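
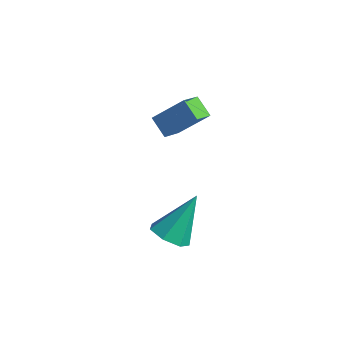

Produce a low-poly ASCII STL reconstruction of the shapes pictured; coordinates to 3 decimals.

solid 
facet normal -0.159 -0.619 -0.769
outer loop
vertex 3.255 -1.075 -4.947
vertex 2.547 -1.28 -4.636
vertex 2.715 -0.688 -5.147
endloop
endfacet
facet normal 0.625 0.734 -0.266
outer loop
vertex 3.255 -1.075 -4.947
vertex 2.715 -0.688 -5.147
vertex 2.853 -0.08 -3.144
endloop
endfacet
facet normal -0.158 -0.619 -0.769
outer loop
vertex 2.715 -0.688 -5.147
vertex 2.547 -1.28 -4.636
vertex 2.049 -0.747 -4.963
endloop
endfacet
facet normal -0.160 0.948 -0.277
outer loop
vertex 2.715 -0.688 -5.147
vertex 2.049 -0.747 -4.963
vertex 2.853 -0.08 -3.144
endloop
endfacet
facet normal -0.158 -0.619 -0.769
outer loop
vertex 2.049 -0.747 -4.963
vertex 2.547 -1.28 -4.636
vertex 1.757 -1.207 -4.533
endloop
endfacet
facet normal -0.782 0.611 0.122
outer loop
vertex 2.049 -0.747 -4.963
vertex 1.757 -1.207 -4.533
vertex 2.853 -0.08 -3.144
endloop
endfacet
facet normal -0.158 -0.618 -0.770
outer loop
vertex 1.757 -1.207 -4.533
vertex 2.547 -1.28 -4.636
vertex 2.061 -1.723 -4.181
endloop
endfacet
facet normal -0.775 -0.025 0.632
outer loop
vertex 1.757 -1.207 -4.533
vertex 2.061 -1.723 -4.181
vertex 2.853 -0.08 -3.144
endloop
endfacet
facet normal -0.158 -0.618 -0.770
outer loop
vertex 2.061 -1.723 -4.181
vertex 2.547 -1.28 -4.636
vertex 2.731 -1.905 -4.172
endloop
endfacet
facet normal -0.142 -0.479 0.867
outer loop
vertex 2.061 -1.723 -4.181
vertex 2.731 -1.905 -4.172
vertex 2.853 -0.08 -3.144
endloop
endfacet
facet normal -0.158 -0.618 -0.770
outer loop
vertex 2.731 -1.905 -4.172
vertex 2.547 -1.28 -4.636
vertex 3.262 -1.617 -4.512
endloop
endfacet
facet normal 0.639 -0.409 0.651
outer loop
vertex 2.731 -1.905 -4.172
vertex 3.262 -1.617 -4.512
vertex 2.853 -0.08 -3.144
endloop
endfacet
facet normal -0.159 -0.619 -0.769
outer loop
vertex 3.262 -1.617 -4.512
vertex 2.547 -1.28 -4.636
vertex 3.255 -1.075 -4.947
endloop
endfacet
facet normal 0.981 0.130 0.147
outer loop
vertex 3.262 -1.617 -4.512
vertex 3.255 -1.075 -4.947
vertex 2.853 -0.08 -3.144
endloop
endfacet
facet normal -0.799 0.260 0.542
outer loop
vertex 0.036 3.063 -1.805
vertex -0.041 4.013 -2.373
vertex -0.89 2.371 -2.838
endloop
endfacet
facet normal 0.069 -0.856 0.512
outer loop
vertex -0.139 2.127 -3.347
vertex 0.036 3.063 -1.805
vertex -0.89 2.371 -2.838
endloop
endfacet
facet normal -0.799 0.260 0.542
outer loop
vertex -0.89 2.371 -2.838
vertex -0.041 4.013 -2.373
vertex -0.967 3.321 -3.406
endloop
endfacet
facet normal -0.597 -0.447 -0.666
outer loop
vertex -0.967 3.321 -3.406
vertex -0.139 2.127 -3.347
vertex -0.89 2.371 -2.838
endloop
endfacet
facet normal 0.597 0.447 0.666
outer loop
vertex 0.036 3.063 -1.805
vertex 0.71 3.769 -2.882
vertex -0.041 4.013 -2.373
endloop
endfacet
facet normal 0.069 -0.856 0.512
outer loop
vertex 0.787 2.819 -2.314
vertex 0.036 3.063 -1.805
vertex -0.139 2.127 -3.347
endloop
endfacet
facet normal 0.597 0.447 0.666
outer loop
vertex 0.787 2.819 -2.314
vertex 0.71 3.769 -2.882
vertex 0.036 3.063 -1.805
endloop
endfacet
facet normal -0.069 0.856 -0.512
outer loop
vertex -0.041 4.013 -2.373
vertex 0.71 3.769 -2.882
vertex -0.967 3.321 -3.406
endloop
endfacet
facet normal -0.597 -0.447 -0.666
outer loop
vertex -0.216 3.077 -3.915
vertex -0.139 2.127 -3.347
vertex -0.967 3.321 -3.406
endloop
endfacet
facet normal -0.069 0.856 -0.512
outer loop
vertex -0.967 3.321 -3.406
vertex 0.71 3.769 -2.882
vertex -0.216 3.077 -3.915
endloop
endfacet
facet normal 0.799 -0.260 -0.542
outer loop
vertex -0.216 3.077 -3.915
vertex 0.787 2.819 -2.314
vertex -0.139 2.127 -3.347
endloop
endfacet
facet normal 0.799 -0.260 -0.542
outer loop
vertex 0.71 3.769 -2.882
vertex 0.787 2.819 -2.314
vertex -0.216 3.077 -3.915
endloop
endfacet

endsolid


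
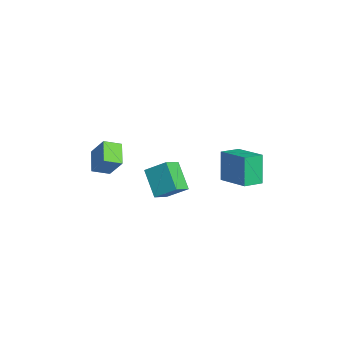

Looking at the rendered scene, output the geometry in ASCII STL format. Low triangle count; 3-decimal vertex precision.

solid 
facet normal -0.855 0.022 0.518
outer loop
vertex -2.761 -3.717 -0.079
vertex -2.962 -2.756 -0.451
vertex -3.521 -4.354 -1.308
endloop
endfacet
facet normal 0.193 -0.915 0.355
outer loop
vertex -2.298 -4.384 -2.049
vertex -2.761 -3.717 -0.079
vertex -3.521 -4.354 -1.308
endloop
endfacet
facet normal -0.856 0.022 0.517
outer loop
vertex -3.521 -4.354 -1.308
vertex -2.962 -2.756 -0.451
vertex -3.722 -3.393 -1.681
endloop
endfacet
facet normal -0.481 -0.403 -0.778
outer loop
vertex -3.722 -3.393 -1.681
vertex -2.298 -4.384 -2.049
vertex -3.521 -4.354 -1.308
endloop
endfacet
facet normal 0.482 0.402 0.779
outer loop
vertex -2.761 -3.717 -0.079
vertex -1.739 -2.786 -1.192
vertex -2.962 -2.756 -0.451
endloop
endfacet
facet normal 0.192 -0.915 0.355
outer loop
vertex -1.538 -3.747 -0.819
vertex -2.761 -3.717 -0.079
vertex -2.298 -4.384 -2.049
endloop
endfacet
facet normal 0.481 0.403 0.779
outer loop
vertex -1.538 -3.747 -0.819
vertex -1.739 -2.786 -1.192
vertex -2.761 -3.717 -0.079
endloop
endfacet
facet normal -0.193 0.915 -0.355
outer loop
vertex -2.962 -2.756 -0.451
vertex -1.739 -2.786 -1.192
vertex -3.722 -3.393 -1.681
endloop
endfacet
facet normal -0.481 -0.402 -0.779
outer loop
vertex -2.499 -3.423 -2.421
vertex -2.298 -4.384 -2.049
vertex -3.722 -3.393 -1.681
endloop
endfacet
facet normal -0.192 0.915 -0.355
outer loop
vertex -3.722 -3.393 -1.681
vertex -1.739 -2.786 -1.192
vertex -2.499 -3.423 -2.421
endloop
endfacet
facet normal 0.855 -0.021 -0.517
outer loop
vertex -2.499 -3.423 -2.421
vertex -1.538 -3.747 -0.819
vertex -2.298 -4.384 -2.049
endloop
endfacet
facet normal 0.855 -0.022 -0.518
outer loop
vertex -1.739 -2.786 -1.192
vertex -1.538 -3.747 -0.819
vertex -2.499 -3.423 -2.421
endloop
endfacet
facet normal -0.802 -0.551 -0.232
outer loop
vertex 0.088 2.125 0.599
vertex -0.517 3.093 0.393
vertex 0.622 2.086 -1.151
endloop
endfacet
facet normal 0.522 -0.834 0.178
outer loop
vertex 2.137 3.127 -0.713
vertex 0.088 2.125 0.599
vertex 0.622 2.086 -1.151
endloop
endfacet
facet normal -0.801 -0.552 -0.231
outer loop
vertex 0.622 2.086 -1.151
vertex -0.517 3.093 0.393
vertex 0.016 3.053 -1.357
endloop
endfacet
facet normal 0.291 -0.021 -0.956
outer loop
vertex 0.016 3.053 -1.357
vertex 2.137 3.127 -0.713
vertex 0.622 2.086 -1.151
endloop
endfacet
facet normal -0.291 0.021 0.956
outer loop
vertex 0.088 2.125 0.599
vertex 0.998 4.134 0.831
vertex -0.517 3.093 0.393
endloop
endfacet
facet normal 0.522 -0.834 0.178
outer loop
vertex 1.604 3.167 1.037
vertex 0.088 2.125 0.599
vertex 2.137 3.127 -0.713
endloop
endfacet
facet normal -0.291 0.021 0.956
outer loop
vertex 1.604 3.167 1.037
vertex 0.998 4.134 0.831
vertex 0.088 2.125 0.599
endloop
endfacet
facet normal -0.522 0.834 -0.178
outer loop
vertex -0.517 3.093 0.393
vertex 0.998 4.134 0.831
vertex 0.016 3.053 -1.357
endloop
endfacet
facet normal 0.291 -0.022 -0.956
outer loop
vertex 1.532 4.095 -0.919
vertex 2.137 3.127 -0.713
vertex 0.016 3.053 -1.357
endloop
endfacet
facet normal -0.522 0.834 -0.178
outer loop
vertex 0.016 3.053 -1.357
vertex 0.998 4.134 0.831
vertex 1.532 4.095 -0.919
endloop
endfacet
facet normal 0.802 0.551 0.232
outer loop
vertex 1.532 4.095 -0.919
vertex 1.604 3.167 1.037
vertex 2.137 3.127 -0.713
endloop
endfacet
facet normal 0.801 0.552 0.232
outer loop
vertex 0.998 4.134 0.831
vertex 1.604 3.167 1.037
vertex 1.532 4.095 -0.919
endloop
endfacet
facet normal -0.656 0.633 -0.410
outer loop
vertex 1.55 -0.132 0.831
vertex 2.738 0.295 -0.41
vertex 1.06 -1.176 0.003
endloop
endfacet
facet normal -0.671 -0.241 0.701
outer loop
vertex 1.742 -1.835 0.43
vertex 1.55 -0.132 0.831
vertex 1.06 -1.176 0.003
endloop
endfacet
facet normal -0.656 0.633 -0.411
outer loop
vertex 1.06 -1.176 0.003
vertex 2.738 0.295 -0.41
vertex 2.248 -0.75 -1.238
endloop
endfacet
facet normal -0.345 -0.735 -0.583
outer loop
vertex 2.248 -0.75 -1.238
vertex 1.742 -1.835 0.43
vertex 1.06 -1.176 0.003
endloop
endfacet
facet normal 0.345 0.735 0.583
outer loop
vertex 1.55 -0.132 0.831
vertex 3.42 -0.364 0.017
vertex 2.738 0.295 -0.41
endloop
endfacet
facet normal -0.671 -0.241 0.701
outer loop
vertex 2.232 -0.79 1.258
vertex 1.55 -0.132 0.831
vertex 1.742 -1.835 0.43
endloop
endfacet
facet normal 0.345 0.736 0.583
outer loop
vertex 2.232 -0.79 1.258
vertex 3.42 -0.364 0.017
vertex 1.55 -0.132 0.831
endloop
endfacet
facet normal 0.671 0.241 -0.701
outer loop
vertex 2.738 0.295 -0.41
vertex 3.42 -0.364 0.017
vertex 2.248 -0.75 -1.238
endloop
endfacet
facet normal -0.345 -0.736 -0.583
outer loop
vertex 2.93 -1.408 -0.811
vertex 1.742 -1.835 0.43
vertex 2.248 -0.75 -1.238
endloop
endfacet
facet normal 0.671 0.241 -0.701
outer loop
vertex 2.248 -0.75 -1.238
vertex 3.42 -0.364 0.017
vertex 2.93 -1.408 -0.811
endloop
endfacet
facet normal 0.656 -0.633 0.411
outer loop
vertex 2.93 -1.408 -0.811
vertex 2.232 -0.79 1.258
vertex 1.742 -1.835 0.43
endloop
endfacet
facet normal 0.656 -0.633 0.410
outer loop
vertex 3.42 -0.364 0.017
vertex 2.232 -0.79 1.258
vertex 2.93 -1.408 -0.811
endloop
endfacet

endsolid


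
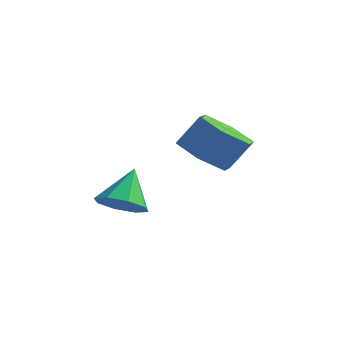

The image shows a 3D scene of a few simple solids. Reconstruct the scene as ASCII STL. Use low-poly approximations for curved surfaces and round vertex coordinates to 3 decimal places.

solid 
facet normal 0.155 -0.609 -0.778
outer loop
vertex -1.062 -0.007 -4.471
vertex -1.671 -0.56 -4.159
vertex -1.679 0.132 -4.703
endloop
endfacet
facet normal 0.255 0.961 -0.103
outer loop
vertex -1.062 -0.007 -4.471
vertex -1.679 0.132 -4.703
vertex -1.909 0.38 -2.961
endloop
endfacet
facet normal 0.154 -0.610 -0.778
outer loop
vertex -1.679 0.132 -4.703
vertex -1.671 -0.56 -4.159
vertex -2.291 -0.134 -4.616
endloop
endfacet
facet normal -0.414 0.892 -0.182
outer loop
vertex -1.679 0.132 -4.703
vertex -2.291 -0.134 -4.616
vertex -1.909 0.38 -2.961
endloop
endfacet
facet normal 0.154 -0.610 -0.777
outer loop
vertex -2.291 -0.134 -4.616
vertex -1.671 -0.56 -4.159
vertex -2.541 -0.649 -4.261
endloop
endfacet
facet normal -0.882 0.468 0.058
outer loop
vertex -2.291 -0.134 -4.616
vertex -2.541 -0.649 -4.261
vertex -1.909 0.38 -2.961
endloop
endfacet
facet normal 0.154 -0.610 -0.777
outer loop
vertex -2.541 -0.649 -4.261
vertex -1.671 -0.56 -4.159
vertex -2.281 -1.112 -3.846
endloop
endfacet
facet normal -0.876 -0.064 0.477
outer loop
vertex -2.541 -0.649 -4.261
vertex -2.281 -1.112 -3.846
vertex -1.909 0.38 -2.961
endloop
endfacet
facet normal 0.154 -0.611 -0.777
outer loop
vertex -2.281 -1.112 -3.846
vertex -1.671 -0.56 -4.159
vertex -1.664 -1.251 -3.614
endloop
endfacet
facet normal -0.400 -0.392 0.829
outer loop
vertex -2.281 -1.112 -3.846
vertex -1.664 -1.251 -3.614
vertex -1.909 0.38 -2.961
endloop
endfacet
facet normal 0.154 -0.611 -0.777
outer loop
vertex -1.664 -1.251 -3.614
vertex -1.671 -0.56 -4.159
vertex -1.051 -0.985 -3.702
endloop
endfacet
facet normal 0.270 -0.323 0.907
outer loop
vertex -1.664 -1.251 -3.614
vertex -1.051 -0.985 -3.702
vertex -1.909 0.38 -2.961
endloop
endfacet
facet normal 0.155 -0.609 -0.777
outer loop
vertex -1.051 -0.985 -3.702
vertex -1.671 -0.56 -4.159
vertex -0.802 -0.47 -4.056
endloop
endfacet
facet normal 0.738 0.102 0.667
outer loop
vertex -1.051 -0.985 -3.702
vertex -0.802 -0.47 -4.056
vertex -1.909 0.38 -2.961
endloop
endfacet
facet normal 0.155 -0.610 -0.777
outer loop
vertex -0.802 -0.47 -4.056
vertex -1.671 -0.56 -4.159
vertex -1.062 -0.007 -4.471
endloop
endfacet
facet normal 0.732 0.634 0.248
outer loop
vertex -0.802 -0.47 -4.056
vertex -1.062 -0.007 -4.471
vertex -1.909 0.38 -2.961
endloop
endfacet
facet normal -0.379 -0.437 -0.816
outer loop
vertex 1.543 0.614 -2.184
vertex 1.055 -0.061 -1.596
vertex 0.599 0.814 -1.853
endloop
endfacet
facet normal 0.018 0.877 -0.479
outer loop
vertex 1.543 0.614 -2.184
vertex 0.599 0.814 -1.853
vertex 2.012 1.157 -1.173
endloop
endfacet
facet normal 0.017 0.878 -0.479
outer loop
vertex 2.012 1.157 -1.173
vertex 0.599 0.814 -1.853
vertex 1.068 1.356 -0.842
endloop
endfacet
facet normal 0.378 0.438 0.815
outer loop
vertex 2.012 1.157 -1.173
vertex 1.068 1.356 -0.842
vertex 1.525 0.481 -0.584
endloop
endfacet
facet normal -0.378 -0.437 -0.816
outer loop
vertex 0.599 0.814 -1.853
vertex 1.055 -0.061 -1.596
vertex 0.111 0.138 -1.265
endloop
endfacet
facet normal -0.793 0.608 0.042
outer loop
vertex 0.599 0.814 -1.853
vertex 0.111 0.138 -1.265
vertex 1.068 1.356 -0.842
endloop
endfacet
facet normal -0.793 0.608 0.042
outer loop
vertex 1.068 1.356 -0.842
vertex 0.111 0.138 -1.265
vertex 0.581 0.681 -0.253
endloop
endfacet
facet normal 0.379 0.438 0.815
outer loop
vertex 1.068 1.356 -0.842
vertex 0.581 0.681 -0.253
vertex 1.525 0.481 -0.584
endloop
endfacet
facet normal -0.378 -0.438 -0.815
outer loop
vertex 0.111 0.138 -1.265
vertex 1.055 -0.061 -1.596
vertex 0.568 -0.737 -1.007
endloop
endfacet
facet normal -0.810 -0.270 0.521
outer loop
vertex 0.111 0.138 -1.265
vertex 0.568 -0.737 -1.007
vertex 0.581 0.681 -0.253
endloop
endfacet
facet normal -0.810 -0.269 0.521
outer loop
vertex 0.581 0.681 -0.253
vertex 0.568 -0.737 -1.007
vertex 1.037 -0.194 0.004
endloop
endfacet
facet normal 0.379 0.437 0.816
outer loop
vertex 0.581 0.681 -0.253
vertex 1.037 -0.194 0.004
vertex 1.525 0.481 -0.584
endloop
endfacet
facet normal -0.378 -0.438 -0.815
outer loop
vertex 0.568 -0.737 -1.007
vertex 1.055 -0.061 -1.596
vertex 1.512 -0.936 -1.338
endloop
endfacet
facet normal -0.017 -0.878 0.479
outer loop
vertex 0.568 -0.737 -1.007
vertex 1.512 -0.936 -1.338
vertex 1.037 -0.194 0.004
endloop
endfacet
facet normal -0.018 -0.878 0.479
outer loop
vertex 1.037 -0.194 0.004
vertex 1.512 -0.936 -1.338
vertex 1.981 -0.394 -0.327
endloop
endfacet
facet normal 0.379 0.437 0.816
outer loop
vertex 1.037 -0.194 0.004
vertex 1.981 -0.394 -0.327
vertex 1.525 0.481 -0.584
endloop
endfacet
facet normal -0.379 -0.438 -0.815
outer loop
vertex 1.512 -0.936 -1.338
vertex 1.055 -0.061 -1.596
vertex 1.999 -0.261 -1.927
endloop
endfacet
facet normal 0.793 -0.608 -0.042
outer loop
vertex 1.512 -0.936 -1.338
vertex 1.999 -0.261 -1.927
vertex 1.981 -0.394 -0.327
endloop
endfacet
facet normal 0.793 -0.608 -0.042
outer loop
vertex 1.981 -0.394 -0.327
vertex 1.999 -0.261 -1.927
vertex 2.469 0.282 -0.915
endloop
endfacet
facet normal 0.378 0.437 0.816
outer loop
vertex 1.981 -0.394 -0.327
vertex 2.469 0.282 -0.915
vertex 1.525 0.481 -0.584
endloop
endfacet
facet normal -0.379 -0.437 -0.816
outer loop
vertex 1.999 -0.261 -1.927
vertex 1.055 -0.061 -1.596
vertex 1.543 0.614 -2.184
endloop
endfacet
facet normal 0.810 0.269 -0.521
outer loop
vertex 1.999 -0.261 -1.927
vertex 1.543 0.614 -2.184
vertex 2.469 0.282 -0.915
endloop
endfacet
facet normal 0.810 0.270 -0.521
outer loop
vertex 2.469 0.282 -0.915
vertex 1.543 0.614 -2.184
vertex 2.012 1.157 -1.173
endloop
endfacet
facet normal 0.378 0.438 0.815
outer loop
vertex 2.469 0.282 -0.915
vertex 2.012 1.157 -1.173
vertex 1.525 0.481 -0.584
endloop
endfacet

endsolid


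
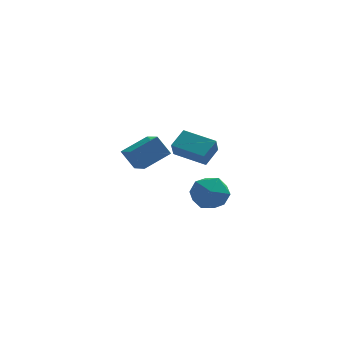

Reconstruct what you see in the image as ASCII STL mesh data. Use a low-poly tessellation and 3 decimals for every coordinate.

solid 
facet normal -0.517 0.184 0.836
outer loop
vertex -3.41 -3.796 1.241
vertex -2.208 -3.096 1.83
vertex -3.826 -2.651 0.732
endloop
endfacet
facet normal -0.797 -0.463 -0.389
outer loop
vertex -3.232 -2.864 -0.23
vertex -3.41 -3.796 1.241
vertex -3.826 -2.651 0.732
endloop
endfacet
facet normal -0.517 0.185 0.836
outer loop
vertex -3.826 -2.651 0.732
vertex -2.208 -3.096 1.83
vertex -2.624 -1.952 1.32
endloop
endfacet
facet normal -0.315 0.867 -0.386
outer loop
vertex -2.624 -1.952 1.32
vertex -3.232 -2.864 -0.23
vertex -3.826 -2.651 0.732
endloop
endfacet
facet normal 0.315 -0.867 0.387
outer loop
vertex -3.41 -3.796 1.241
vertex -1.614 -3.309 0.868
vertex -2.208 -3.096 1.83
endloop
endfacet
facet normal -0.796 -0.463 -0.390
outer loop
vertex -2.816 -4.008 0.28
vertex -3.41 -3.796 1.241
vertex -3.232 -2.864 -0.23
endloop
endfacet
facet normal 0.315 -0.867 0.386
outer loop
vertex -2.816 -4.008 0.28
vertex -1.614 -3.309 0.868
vertex -3.41 -3.796 1.241
endloop
endfacet
facet normal 0.796 0.463 0.389
outer loop
vertex -2.208 -3.096 1.83
vertex -1.614 -3.309 0.868
vertex -2.624 -1.952 1.32
endloop
endfacet
facet normal -0.316 0.867 -0.386
outer loop
vertex -2.03 -2.164 0.359
vertex -3.232 -2.864 -0.23
vertex -2.624 -1.952 1.32
endloop
endfacet
facet normal 0.796 0.463 0.390
outer loop
vertex -2.624 -1.952 1.32
vertex -1.614 -3.309 0.868
vertex -2.03 -2.164 0.359
endloop
endfacet
facet normal 0.517 -0.185 -0.836
outer loop
vertex -2.03 -2.164 0.359
vertex -2.816 -4.008 0.28
vertex -3.232 -2.864 -0.23
endloop
endfacet
facet normal 0.516 -0.184 -0.836
outer loop
vertex -1.614 -3.309 0.868
vertex -2.816 -4.008 0.28
vertex -2.03 -2.164 0.359
endloop
endfacet
facet normal -0.840 0.507 0.192
outer loop
vertex -1.322 2.428 -1.303
vertex -0.686 3.241 -0.671
vertex -1.185 2.973 -2.142
endloop
endfacet
facet normal -0.526 -0.671 -0.522
outer loop
vertex 0.326 2.059 -2.489
vertex -1.322 2.428 -1.303
vertex -1.185 2.973 -2.142
endloop
endfacet
facet normal -0.840 0.507 0.192
outer loop
vertex -1.185 2.973 -2.142
vertex -0.686 3.241 -0.671
vertex -0.549 3.786 -1.51
endloop
endfacet
facet normal 0.136 0.540 -0.831
outer loop
vertex -0.549 3.786 -1.51
vertex 0.326 2.059 -2.489
vertex -1.185 2.973 -2.142
endloop
endfacet
facet normal -0.136 -0.540 0.831
outer loop
vertex -1.322 2.428 -1.303
vertex 0.825 2.327 -1.018
vertex -0.686 3.241 -0.671
endloop
endfacet
facet normal -0.526 -0.671 -0.522
outer loop
vertex 0.189 1.514 -1.65
vertex -1.322 2.428 -1.303
vertex 0.326 2.059 -2.489
endloop
endfacet
facet normal -0.136 -0.540 0.831
outer loop
vertex 0.189 1.514 -1.65
vertex 0.825 2.327 -1.018
vertex -1.322 2.428 -1.303
endloop
endfacet
facet normal 0.526 0.671 0.522
outer loop
vertex -0.686 3.241 -0.671
vertex 0.825 2.327 -1.018
vertex -0.549 3.786 -1.51
endloop
endfacet
facet normal 0.136 0.540 -0.831
outer loop
vertex 0.962 2.872 -1.857
vertex 0.326 2.059 -2.489
vertex -0.549 3.786 -1.51
endloop
endfacet
facet normal 0.526 0.671 0.522
outer loop
vertex -0.549 3.786 -1.51
vertex 0.825 2.327 -1.018
vertex 0.962 2.872 -1.857
endloop
endfacet
facet normal 0.840 -0.507 -0.192
outer loop
vertex 0.962 2.872 -1.857
vertex 0.189 1.514 -1.65
vertex 0.326 2.059 -2.489
endloop
endfacet
facet normal 0.840 -0.507 -0.192
outer loop
vertex 0.825 2.327 -1.018
vertex 0.189 1.514 -1.65
vertex 0.962 2.872 -1.857
endloop
endfacet
facet normal -0.698 0.534 0.478
outer loop
vertex -0.487 1.587 -4.064
vertex -0.244 1.048 -3.107
vertex 0.3 1.996 -3.372
endloop
endfacet
facet normal -0.416 0.907 -0.062
outer loop
vertex -0.487 1.587 -4.064
vertex 0.3 1.996 -3.372
vertex 0.473 1.999 -4.483
endloop
endfacet
facet normal -0.520 0.538 -0.664
outer loop
vertex -0.487 1.587 -4.064
vertex 0.473 1.999 -4.483
vertex 0.035 1.053 -4.906
endloop
endfacet
facet normal -0.866 -0.065 -0.496
outer loop
vertex -0.487 1.587 -4.064
vertex 0.035 1.053 -4.906
vertex -0.408 0.465 -4.055
endloop
endfacet
facet normal -0.975 -0.067 0.210
outer loop
vertex -0.487 1.587 -4.064
vertex -0.408 0.465 -4.055
vertex -0.244 1.048 -3.107
endloop
endfacet
facet normal 0.286 0.957 0.047
outer loop
vertex 0.473 1.999 -4.483
vertex 0.3 1.996 -3.372
vertex 1.308 1.715 -3.785
endloop
endfacet
facet normal -0.169 0.354 0.920
outer loop
vertex 0.3 1.996 -3.372
vertex -0.244 1.048 -3.107
vertex 0.865 1.127 -2.934
endloop
endfacet
facet normal -0.617 -0.618 0.487
outer loop
vertex -0.244 1.048 -3.107
vertex -0.408 0.465 -4.055
vertex 0.427 0.181 -3.357
endloop
endfacet
facet normal -0.440 -0.616 -0.654
outer loop
vertex -0.408 0.465 -4.055
vertex 0.035 1.053 -4.906
vertex 0.6 0.184 -4.468
endloop
endfacet
facet normal 0.119 0.359 -0.926
outer loop
vertex 0.035 1.053 -4.906
vertex 0.473 1.999 -4.483
vertex 1.144 1.132 -4.733
endloop
endfacet
facet normal 0.866 0.065 0.496
outer loop
vertex 1.387 0.593 -3.776
vertex 1.308 1.715 -3.785
vertex 0.865 1.127 -2.934
endloop
endfacet
facet normal 0.520 -0.538 0.664
outer loop
vertex 1.387 0.593 -3.776
vertex 0.865 1.127 -2.934
vertex 0.427 0.181 -3.357
endloop
endfacet
facet normal 0.416 -0.907 0.062
outer loop
vertex 1.387 0.593 -3.776
vertex 0.427 0.181 -3.357
vertex 0.6 0.184 -4.468
endloop
endfacet
facet normal 0.698 -0.534 -0.478
outer loop
vertex 1.387 0.593 -3.776
vertex 0.6 0.184 -4.468
vertex 1.144 1.132 -4.733
endloop
endfacet
facet normal 0.975 0.067 -0.210
outer loop
vertex 1.387 0.593 -3.776
vertex 1.144 1.132 -4.733
vertex 1.308 1.715 -3.785
endloop
endfacet
facet normal 0.440 0.616 0.654
outer loop
vertex 0.865 1.127 -2.934
vertex 1.308 1.715 -3.785
vertex 0.3 1.996 -3.372
endloop
endfacet
facet normal -0.119 -0.359 0.926
outer loop
vertex 0.427 0.181 -3.357
vertex 0.865 1.127 -2.934
vertex -0.244 1.048 -3.107
endloop
endfacet
facet normal -0.286 -0.957 -0.047
outer loop
vertex 0.6 0.184 -4.468
vertex 0.427 0.181 -3.357
vertex -0.408 0.465 -4.055
endloop
endfacet
facet normal 0.169 -0.354 -0.920
outer loop
vertex 1.144 1.132 -4.733
vertex 0.6 0.184 -4.468
vertex 0.035 1.053 -4.906
endloop
endfacet
facet normal 0.617 0.618 -0.487
outer loop
vertex 1.308 1.715 -3.785
vertex 1.144 1.132 -4.733
vertex 0.473 1.999 -4.483
endloop
endfacet

endsolid


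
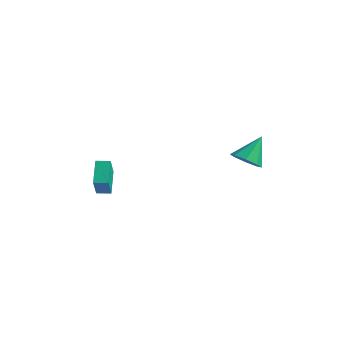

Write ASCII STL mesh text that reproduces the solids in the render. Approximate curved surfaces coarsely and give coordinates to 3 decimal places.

solid 
facet normal -0.283 0.481 -0.830
outer loop
vertex -3.531 -2.894 -0.939
vertex -2.833 -2.446 -0.917
vertex -2.766 -4.04 -1.865
endloop
endfacet
facet normal -0.841 -0.540 -0.026
outer loop
vertex -2.287 -4.854 -0.463
vertex -3.531 -2.894 -0.939
vertex -2.766 -4.04 -1.865
endloop
endfacet
facet normal -0.283 0.481 -0.830
outer loop
vertex -2.766 -4.04 -1.865
vertex -2.833 -2.446 -0.917
vertex -2.068 -3.592 -1.843
endloop
endfacet
facet normal 0.461 -0.690 -0.558
outer loop
vertex -2.068 -3.592 -1.843
vertex -2.287 -4.854 -0.463
vertex -2.766 -4.04 -1.865
endloop
endfacet
facet normal -0.461 0.690 0.558
outer loop
vertex -3.531 -2.894 -0.939
vertex -2.354 -3.26 0.485
vertex -2.833 -2.446 -0.917
endloop
endfacet
facet normal -0.841 -0.540 -0.026
outer loop
vertex -3.052 -3.708 0.463
vertex -3.531 -2.894 -0.939
vertex -2.287 -4.854 -0.463
endloop
endfacet
facet normal -0.461 0.690 0.558
outer loop
vertex -3.052 -3.708 0.463
vertex -2.354 -3.26 0.485
vertex -3.531 -2.894 -0.939
endloop
endfacet
facet normal 0.841 0.540 0.026
outer loop
vertex -2.833 -2.446 -0.917
vertex -2.354 -3.26 0.485
vertex -2.068 -3.592 -1.843
endloop
endfacet
facet normal 0.461 -0.690 -0.558
outer loop
vertex -1.589 -4.406 -0.441
vertex -2.287 -4.854 -0.463
vertex -2.068 -3.592 -1.843
endloop
endfacet
facet normal 0.841 0.540 0.026
outer loop
vertex -2.068 -3.592 -1.843
vertex -2.354 -3.26 0.485
vertex -1.589 -4.406 -0.441
endloop
endfacet
facet normal 0.283 -0.481 0.830
outer loop
vertex -1.589 -4.406 -0.441
vertex -3.052 -3.708 0.463
vertex -2.287 -4.854 -0.463
endloop
endfacet
facet normal 0.283 -0.481 0.830
outer loop
vertex -2.354 -3.26 0.485
vertex -3.052 -3.708 0.463
vertex -1.589 -4.406 -0.441
endloop
endfacet
facet normal -0.074 -0.682 -0.728
outer loop
vertex 2.681 2.439 -0.289
vertex 2.228 3.112 -0.873
vertex 3.176 2.839 -0.714
endloop
endfacet
facet normal 0.718 -0.172 0.674
outer loop
vertex 2.681 2.439 -0.289
vertex 3.176 2.839 -0.714
vertex 2.372 4.448 0.553
endloop
endfacet
facet normal -0.074 -0.681 -0.728
outer loop
vertex 3.176 2.839 -0.714
vertex 2.228 3.112 -0.873
vertex 3.116 3.399 -1.232
endloop
endfacet
facet normal 0.931 0.297 0.213
outer loop
vertex 3.176 2.839 -0.714
vertex 3.116 3.399 -1.232
vertex 2.372 4.448 0.553
endloop
endfacet
facet normal -0.074 -0.682 -0.728
outer loop
vertex 3.116 3.399 -1.232
vertex 2.228 3.112 -0.873
vertex 2.535 3.791 -1.54
endloop
endfacet
facet normal 0.617 0.763 -0.192
outer loop
vertex 3.116 3.399 -1.232
vertex 2.535 3.791 -1.54
vertex 2.372 4.448 0.553
endloop
endfacet
facet normal -0.073 -0.682 -0.728
outer loop
vertex 2.535 3.791 -1.54
vertex 2.228 3.112 -0.873
vertex 1.774 3.785 -1.458
endloop
endfacet
facet normal -0.040 0.952 -0.302
outer loop
vertex 2.535 3.791 -1.54
vertex 1.774 3.785 -1.458
vertex 2.372 4.448 0.553
endloop
endfacet
facet normal -0.074 -0.682 -0.728
outer loop
vertex 1.774 3.785 -1.458
vertex 2.228 3.112 -0.873
vertex 1.279 3.385 -1.033
endloop
endfacet
facet normal -0.655 0.754 -0.054
outer loop
vertex 1.774 3.785 -1.458
vertex 1.279 3.385 -1.033
vertex 2.372 4.448 0.553
endloop
endfacet
facet normal -0.073 -0.681 -0.728
outer loop
vertex 1.279 3.385 -1.033
vertex 2.228 3.112 -0.873
vertex 1.339 2.825 -0.515
endloop
endfacet
facet normal -0.868 0.284 0.408
outer loop
vertex 1.279 3.385 -1.033
vertex 1.339 2.825 -0.515
vertex 2.372 4.448 0.553
endloop
endfacet
facet normal -0.073 -0.682 -0.728
outer loop
vertex 1.339 2.825 -0.515
vertex 2.228 3.112 -0.873
vertex 1.92 2.433 -0.206
endloop
endfacet
facet normal -0.554 -0.182 0.812
outer loop
vertex 1.339 2.825 -0.515
vertex 1.92 2.433 -0.206
vertex 2.372 4.448 0.553
endloop
endfacet
facet normal -0.074 -0.682 -0.728
outer loop
vertex 1.92 2.433 -0.206
vertex 2.228 3.112 -0.873
vertex 2.681 2.439 -0.289
endloop
endfacet
facet normal 0.104 -0.371 0.923
outer loop
vertex 1.92 2.433 -0.206
vertex 2.681 2.439 -0.289
vertex 2.372 4.448 0.553
endloop
endfacet

endsolid


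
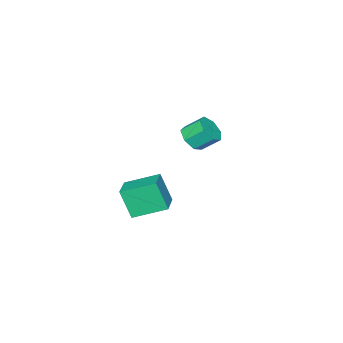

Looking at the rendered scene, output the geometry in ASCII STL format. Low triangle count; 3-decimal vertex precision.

solid 
facet normal -0.822 -0.532 -0.204
outer loop
vertex 2.6 2.37 2.82
vertex 1.594 3.683 3.448
vertex 2.539 3.034 1.333
endloop
endfacet
facet normal 0.569 -0.742 -0.355
outer loop
vertex 3.746 3.817 1.632
vertex 2.6 2.37 2.82
vertex 2.539 3.034 1.333
endloop
endfacet
facet normal -0.821 -0.533 -0.204
outer loop
vertex 2.539 3.034 1.333
vertex 1.594 3.683 3.448
vertex 1.532 4.347 1.961
endloop
endfacet
facet normal -0.038 0.407 -0.913
outer loop
vertex 1.532 4.347 1.961
vertex 3.746 3.817 1.632
vertex 2.539 3.034 1.333
endloop
endfacet
facet normal 0.038 -0.407 0.913
outer loop
vertex 2.6 2.37 2.82
vertex 2.801 4.466 3.747
vertex 1.594 3.683 3.448
endloop
endfacet
facet normal 0.569 -0.742 -0.355
outer loop
vertex 3.808 3.153 3.119
vertex 2.6 2.37 2.82
vertex 3.746 3.817 1.632
endloop
endfacet
facet normal 0.038 -0.407 0.913
outer loop
vertex 3.808 3.153 3.119
vertex 2.801 4.466 3.747
vertex 2.6 2.37 2.82
endloop
endfacet
facet normal -0.569 0.742 0.355
outer loop
vertex 1.594 3.683 3.448
vertex 2.801 4.466 3.747
vertex 1.532 4.347 1.961
endloop
endfacet
facet normal -0.038 0.407 -0.913
outer loop
vertex 2.74 5.13 2.26
vertex 3.746 3.817 1.632
vertex 1.532 4.347 1.961
endloop
endfacet
facet normal -0.569 0.742 0.355
outer loop
vertex 1.532 4.347 1.961
vertex 2.801 4.466 3.747
vertex 2.74 5.13 2.26
endloop
endfacet
facet normal 0.822 0.532 0.203
outer loop
vertex 2.74 5.13 2.26
vertex 3.808 3.153 3.119
vertex 3.746 3.817 1.632
endloop
endfacet
facet normal 0.821 0.532 0.204
outer loop
vertex 2.801 4.466 3.747
vertex 3.808 3.153 3.119
vertex 2.74 5.13 2.26
endloop
endfacet
facet normal 0.386 -0.663 -0.641
outer loop
vertex -2.409 1.541 3.744
vertex -2.827 1.898 3.123
vertex -2.064 2.073 3.401
endloop
endfacet
facet normal 0.789 -0.123 0.603
outer loop
vertex -2.409 1.541 3.744
vertex -2.064 2.073 3.401
vertex -2.876 2.345 4.519
endloop
endfacet
facet normal 0.788 -0.123 0.603
outer loop
vertex -2.876 2.345 4.519
vertex -2.064 2.073 3.401
vertex -2.531 2.876 4.176
endloop
endfacet
facet normal -0.386 0.664 0.640
outer loop
vertex -2.876 2.345 4.519
vertex -2.531 2.876 4.176
vertex -3.293 2.702 3.897
endloop
endfacet
facet normal 0.386 -0.664 -0.641
outer loop
vertex -2.064 2.073 3.401
vertex -2.827 1.898 3.123
vertex -2.294 2.473 2.848
endloop
endfacet
facet normal 0.865 0.501 0.002
outer loop
vertex -2.064 2.073 3.401
vertex -2.294 2.473 2.848
vertex -2.531 2.876 4.176
endloop
endfacet
facet normal 0.865 0.501 0.002
outer loop
vertex -2.531 2.876 4.176
vertex -2.294 2.473 2.848
vertex -2.761 3.276 3.623
endloop
endfacet
facet normal -0.386 0.664 0.641
outer loop
vertex -2.531 2.876 4.176
vertex -2.761 3.276 3.623
vertex -3.293 2.702 3.897
endloop
endfacet
facet normal 0.386 -0.664 -0.640
outer loop
vertex -2.294 2.473 2.848
vertex -2.827 1.898 3.123
vertex -2.925 2.44 2.502
endloop
endfacet
facet normal 0.289 0.747 -0.599
outer loop
vertex -2.294 2.473 2.848
vertex -2.925 2.44 2.502
vertex -2.761 3.276 3.623
endloop
endfacet
facet normal 0.291 0.746 -0.599
outer loop
vertex -2.761 3.276 3.623
vertex -2.925 2.44 2.502
vertex -3.392 3.244 3.277
endloop
endfacet
facet normal -0.385 0.663 0.641
outer loop
vertex -2.761 3.276 3.623
vertex -3.392 3.244 3.277
vertex -3.293 2.702 3.897
endloop
endfacet
facet normal 0.386 -0.664 -0.640
outer loop
vertex -2.925 2.44 2.502
vertex -2.827 1.898 3.123
vertex -3.481 2.0 2.623
endloop
endfacet
facet normal -0.503 0.430 -0.749
outer loop
vertex -2.925 2.44 2.502
vertex -3.481 2.0 2.623
vertex -3.392 3.244 3.277
endloop
endfacet
facet normal -0.504 0.430 -0.749
outer loop
vertex -3.392 3.244 3.277
vertex -3.481 2.0 2.623
vertex -3.948 2.803 3.398
endloop
endfacet
facet normal -0.386 0.663 0.641
outer loop
vertex -3.392 3.244 3.277
vertex -3.948 2.803 3.398
vertex -3.293 2.702 3.897
endloop
endfacet
facet normal 0.386 -0.664 -0.641
outer loop
vertex -3.481 2.0 2.623
vertex -2.827 1.898 3.123
vertex -3.545 1.483 3.12
endloop
endfacet
facet normal -0.918 -0.210 -0.336
outer loop
vertex -3.481 2.0 2.623
vertex -3.545 1.483 3.12
vertex -3.948 2.803 3.398
endloop
endfacet
facet normal -0.918 -0.210 -0.336
outer loop
vertex -3.948 2.803 3.398
vertex -3.545 1.483 3.12
vertex -4.012 2.286 3.895
endloop
endfacet
facet normal -0.386 0.664 0.641
outer loop
vertex -3.948 2.803 3.398
vertex -4.012 2.286 3.895
vertex -3.293 2.702 3.897
endloop
endfacet
facet normal 0.386 -0.664 -0.641
outer loop
vertex -3.545 1.483 3.12
vertex -2.827 1.898 3.123
vertex -3.068 1.279 3.619
endloop
endfacet
facet normal -0.642 -0.692 0.330
outer loop
vertex -3.545 1.483 3.12
vertex -3.068 1.279 3.619
vertex -4.012 2.286 3.895
endloop
endfacet
facet normal -0.642 -0.692 0.330
outer loop
vertex -4.012 2.286 3.895
vertex -3.068 1.279 3.619
vertex -3.535 2.082 4.394
endloop
endfacet
facet normal -0.386 0.664 0.640
outer loop
vertex -4.012 2.286 3.895
vertex -3.535 2.082 4.394
vertex -3.293 2.702 3.897
endloop
endfacet
facet normal 0.385 -0.664 -0.641
outer loop
vertex -3.068 1.279 3.619
vertex -2.827 1.898 3.123
vertex -2.409 1.541 3.744
endloop
endfacet
facet normal 0.118 -0.653 0.748
outer loop
vertex -3.068 1.279 3.619
vertex -2.409 1.541 3.744
vertex -3.535 2.082 4.394
endloop
endfacet
facet normal 0.118 -0.653 0.748
outer loop
vertex -3.535 2.082 4.394
vertex -2.409 1.541 3.744
vertex -2.876 2.345 4.519
endloop
endfacet
facet normal -0.386 0.664 0.640
outer loop
vertex -3.535 2.082 4.394
vertex -2.876 2.345 4.519
vertex -3.293 2.702 3.897
endloop
endfacet

endsolid


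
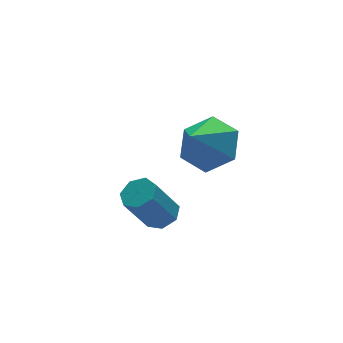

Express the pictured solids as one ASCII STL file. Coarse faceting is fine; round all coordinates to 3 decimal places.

solid 
facet normal 0.499 0.011 -0.867
outer loop
vertex -1.882 -4.111 1.81
vertex -2.33 -3.952 1.554
vertex -1.946 -3.648 1.779
endloop
endfacet
facet normal 0.855 0.151 0.495
outer loop
vertex -1.882 -4.111 1.81
vertex -1.946 -3.648 1.779
vertex -2.582 -4.126 3.023
endloop
endfacet
facet normal 0.856 0.150 0.495
outer loop
vertex -2.582 -4.126 3.023
vertex -1.946 -3.648 1.779
vertex -2.645 -3.663 2.992
endloop
endfacet
facet normal -0.500 -0.010 0.866
outer loop
vertex -2.582 -4.126 3.023
vertex -2.645 -3.663 2.992
vertex -3.03 -3.968 2.766
endloop
endfacet
facet normal 0.499 0.012 -0.867
outer loop
vertex -1.946 -3.648 1.779
vertex -2.33 -3.952 1.554
vertex -2.299 -3.414 1.579
endloop
endfacet
facet normal 0.428 0.866 0.258
outer loop
vertex -1.946 -3.648 1.779
vertex -2.299 -3.414 1.579
vertex -2.645 -3.663 2.992
endloop
endfacet
facet normal 0.427 0.867 0.257
outer loop
vertex -2.645 -3.663 2.992
vertex -2.299 -3.414 1.579
vertex -2.999 -3.429 2.791
endloop
endfacet
facet normal -0.499 -0.011 0.866
outer loop
vertex -2.645 -3.663 2.992
vertex -2.999 -3.429 2.791
vertex -3.03 -3.968 2.766
endloop
endfacet
facet normal 0.501 0.011 -0.865
outer loop
vertex -2.299 -3.414 1.579
vertex -2.33 -3.952 1.554
vertex -2.675 -3.586 1.359
endloop
endfacet
facet normal -0.323 0.930 -0.175
outer loop
vertex -2.299 -3.414 1.579
vertex -2.675 -3.586 1.359
vertex -2.999 -3.429 2.791
endloop
endfacet
facet normal -0.323 0.930 -0.175
outer loop
vertex -2.999 -3.429 2.791
vertex -2.675 -3.586 1.359
vertex -3.375 -3.601 2.572
endloop
endfacet
facet normal -0.499 -0.011 0.866
outer loop
vertex -2.999 -3.429 2.791
vertex -3.375 -3.601 2.572
vertex -3.03 -3.968 2.766
endloop
endfacet
facet normal 0.500 0.010 -0.866
outer loop
vertex -2.675 -3.586 1.359
vertex -2.33 -3.952 1.554
vertex -2.792 -4.033 1.286
endloop
endfacet
facet normal -0.829 0.295 -0.475
outer loop
vertex -2.675 -3.586 1.359
vertex -2.792 -4.033 1.286
vertex -3.375 -3.601 2.572
endloop
endfacet
facet normal -0.830 0.294 -0.475
outer loop
vertex -3.375 -3.601 2.572
vertex -2.792 -4.033 1.286
vertex -3.492 -4.049 2.499
endloop
endfacet
facet normal -0.499 -0.011 0.867
outer loop
vertex -3.375 -3.601 2.572
vertex -3.492 -4.049 2.499
vertex -3.03 -3.968 2.766
endloop
endfacet
facet normal 0.500 0.010 -0.866
outer loop
vertex -2.792 -4.033 1.286
vertex -2.33 -3.952 1.554
vertex -2.561 -4.42 1.415
endloop
endfacet
facet normal -0.712 -0.564 -0.418
outer loop
vertex -2.792 -4.033 1.286
vertex -2.561 -4.42 1.415
vertex -3.492 -4.049 2.499
endloop
endfacet
facet normal -0.712 -0.564 -0.419
outer loop
vertex -3.492 -4.049 2.499
vertex -2.561 -4.42 1.415
vertex -3.261 -4.436 2.627
endloop
endfacet
facet normal -0.499 -0.011 0.867
outer loop
vertex -3.492 -4.049 2.499
vertex -3.261 -4.436 2.627
vertex -3.03 -3.968 2.766
endloop
endfacet
facet normal 0.499 0.011 -0.866
outer loop
vertex -2.561 -4.42 1.415
vertex -2.33 -3.952 1.554
vertex -2.156 -4.455 1.648
endloop
endfacet
facet normal -0.059 -0.997 -0.047
outer loop
vertex -2.561 -4.42 1.415
vertex -2.156 -4.455 1.648
vertex -3.261 -4.436 2.627
endloop
endfacet
facet normal -0.058 -0.997 -0.046
outer loop
vertex -3.261 -4.436 2.627
vertex -2.156 -4.455 1.648
vertex -2.856 -4.47 2.86
endloop
endfacet
facet normal -0.499 -0.011 0.866
outer loop
vertex -3.261 -4.436 2.627
vertex -2.856 -4.47 2.86
vertex -3.03 -3.968 2.766
endloop
endfacet
facet normal 0.499 0.011 -0.867
outer loop
vertex -2.156 -4.455 1.648
vertex -2.33 -3.952 1.554
vertex -1.882 -4.111 1.81
endloop
endfacet
facet normal 0.639 -0.679 0.361
outer loop
vertex -2.156 -4.455 1.648
vertex -1.882 -4.111 1.81
vertex -2.856 -4.47 2.86
endloop
endfacet
facet normal 0.639 -0.680 0.360
outer loop
vertex -2.856 -4.47 2.86
vertex -1.882 -4.111 1.81
vertex -2.582 -4.126 3.023
endloop
endfacet
facet normal -0.501 -0.011 0.866
outer loop
vertex -2.856 -4.47 2.86
vertex -2.582 -4.126 3.023
vertex -3.03 -3.968 2.766
endloop
endfacet
facet normal 0.623 0.300 -0.722
outer loop
vertex 0.735 -1.187 2.422
vertex 0.301 -1.778 1.802
vertex -0.012 -0.876 1.907
endloop
endfacet
facet normal -0.264 0.607 0.750
outer loop
vertex 0.735 -1.187 2.422
vertex -0.012 -0.876 1.907
vertex -0.541 -2.182 2.778
endloop
endfacet
facet normal 0.623 0.300 -0.723
outer loop
vertex -0.012 -0.876 1.907
vertex 0.301 -1.778 1.802
vertex -0.447 -1.466 1.287
endloop
endfacet
facet normal -0.870 0.464 0.168
outer loop
vertex -0.012 -0.876 1.907
vertex -0.447 -1.466 1.287
vertex -0.541 -2.182 2.778
endloop
endfacet
facet normal 0.623 0.300 -0.723
outer loop
vertex -0.447 -1.466 1.287
vertex 0.301 -1.778 1.802
vertex -0.134 -2.368 1.182
endloop
endfacet
facet normal -0.932 -0.300 -0.203
outer loop
vertex -0.447 -1.466 1.287
vertex -0.134 -2.368 1.182
vertex -0.541 -2.182 2.778
endloop
endfacet
facet normal 0.624 0.299 -0.722
outer loop
vertex -0.134 -2.368 1.182
vertex 0.301 -1.778 1.802
vertex 0.613 -2.679 1.698
endloop
endfacet
facet normal -0.389 -0.921 0.008
outer loop
vertex -0.134 -2.368 1.182
vertex 0.613 -2.679 1.698
vertex -0.541 -2.182 2.778
endloop
endfacet
facet normal 0.624 0.299 -0.722
outer loop
vertex 0.613 -2.679 1.698
vertex 0.301 -1.778 1.802
vertex 1.048 -2.089 2.318
endloop
endfacet
facet normal 0.216 -0.779 0.589
outer loop
vertex 0.613 -2.679 1.698
vertex 1.048 -2.089 2.318
vertex -0.541 -2.182 2.778
endloop
endfacet
facet normal 0.624 0.300 -0.722
outer loop
vertex 1.048 -2.089 2.318
vertex 0.301 -1.778 1.802
vertex 0.735 -1.187 2.422
endloop
endfacet
facet normal 0.279 -0.014 0.960
outer loop
vertex 1.048 -2.089 2.318
vertex 0.735 -1.187 2.422
vertex -0.541 -2.182 2.778
endloop
endfacet

endsolid


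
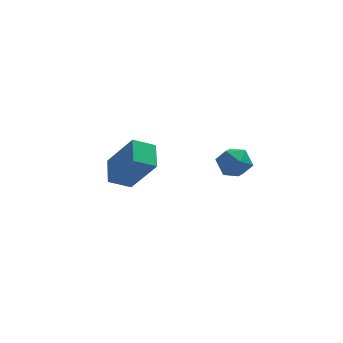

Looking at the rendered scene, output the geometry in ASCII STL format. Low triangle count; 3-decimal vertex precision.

solid 
facet normal -0.446 0.894 -0.046
outer loop
vertex 3.04 -1.548 3.239
vertex 2.475 -1.807 3.689
vertex 3.096 -1.481 4.002
endloop
endfacet
facet normal 0.260 0.960 -0.103
outer loop
vertex 3.04 -1.548 3.239
vertex 3.096 -1.481 4.002
vertex 3.708 -1.691 3.59
endloop
endfacet
facet normal 0.473 0.577 -0.666
outer loop
vertex 3.04 -1.548 3.239
vertex 3.708 -1.691 3.59
vertex 3.466 -2.148 3.022
endloop
endfacet
facet normal -0.104 0.272 -0.957
outer loop
vertex 3.04 -1.548 3.239
vertex 3.466 -2.148 3.022
vertex 2.704 -2.22 3.084
endloop
endfacet
facet normal -0.672 0.468 -0.574
outer loop
vertex 3.04 -1.548 3.239
vertex 2.704 -2.22 3.084
vertex 2.475 -1.807 3.689
endloop
endfacet
facet normal 0.557 0.677 0.482
outer loop
vertex 3.708 -1.691 3.59
vertex 3.096 -1.481 4.002
vertex 3.556 -2.04 4.256
endloop
endfacet
facet normal -0.588 0.569 0.574
outer loop
vertex 3.096 -1.481 4.002
vertex 2.475 -1.807 3.689
vertex 2.794 -2.112 4.318
endloop
endfacet
facet normal -0.953 -0.119 -0.280
outer loop
vertex 2.475 -1.807 3.689
vertex 2.704 -2.22 3.084
vertex 2.552 -2.569 3.75
endloop
endfacet
facet normal -0.032 -0.435 -0.900
outer loop
vertex 2.704 -2.22 3.084
vertex 3.466 -2.148 3.022
vertex 3.164 -2.779 3.338
endloop
endfacet
facet normal 0.901 0.057 -0.430
outer loop
vertex 3.466 -2.148 3.022
vertex 3.708 -1.691 3.59
vertex 3.785 -2.453 3.651
endloop
endfacet
facet normal 0.104 -0.272 0.957
outer loop
vertex 3.22 -2.712 4.101
vertex 3.556 -2.04 4.256
vertex 2.794 -2.112 4.318
endloop
endfacet
facet normal -0.473 -0.577 0.666
outer loop
vertex 3.22 -2.712 4.101
vertex 2.794 -2.112 4.318
vertex 2.552 -2.569 3.75
endloop
endfacet
facet normal -0.260 -0.960 0.103
outer loop
vertex 3.22 -2.712 4.101
vertex 2.552 -2.569 3.75
vertex 3.164 -2.779 3.338
endloop
endfacet
facet normal 0.446 -0.894 0.046
outer loop
vertex 3.22 -2.712 4.101
vertex 3.164 -2.779 3.338
vertex 3.785 -2.453 3.651
endloop
endfacet
facet normal 0.672 -0.468 0.574
outer loop
vertex 3.22 -2.712 4.101
vertex 3.785 -2.453 3.651
vertex 3.556 -2.04 4.256
endloop
endfacet
facet normal 0.032 0.435 0.900
outer loop
vertex 2.794 -2.112 4.318
vertex 3.556 -2.04 4.256
vertex 3.096 -1.481 4.002
endloop
endfacet
facet normal -0.901 -0.057 0.430
outer loop
vertex 2.552 -2.569 3.75
vertex 2.794 -2.112 4.318
vertex 2.475 -1.807 3.689
endloop
endfacet
facet normal -0.557 -0.677 -0.482
outer loop
vertex 3.164 -2.779 3.338
vertex 2.552 -2.569 3.75
vertex 2.704 -2.22 3.084
endloop
endfacet
facet normal 0.588 -0.569 -0.574
outer loop
vertex 3.785 -2.453 3.651
vertex 3.164 -2.779 3.338
vertex 3.466 -2.148 3.022
endloop
endfacet
facet normal 0.953 0.119 0.280
outer loop
vertex 3.556 -2.04 4.256
vertex 3.785 -2.453 3.651
vertex 3.708 -1.691 3.59
endloop
endfacet
facet normal -0.455 0.376 -0.807
outer loop
vertex -1.084 2.458 -0.097
vertex -0.954 3.621 0.371
vertex -0.138 2.55 -0.587
endloop
endfacet
facet normal -0.103 -0.923 -0.372
outer loop
vertex 0.794 1.779 1.069
vertex -1.084 2.458 -0.097
vertex -0.138 2.55 -0.587
endloop
endfacet
facet normal -0.454 0.376 -0.808
outer loop
vertex -0.138 2.55 -0.587
vertex -0.954 3.621 0.371
vertex -0.007 3.712 -0.119
endloop
endfacet
facet normal 0.885 0.085 -0.458
outer loop
vertex -0.007 3.712 -0.119
vertex 0.794 1.779 1.069
vertex -0.138 2.55 -0.587
endloop
endfacet
facet normal -0.885 -0.085 0.458
outer loop
vertex -1.084 2.458 -0.097
vertex -0.022 2.85 2.027
vertex -0.954 3.621 0.371
endloop
endfacet
facet normal -0.103 -0.923 -0.371
outer loop
vertex -0.153 1.688 1.559
vertex -1.084 2.458 -0.097
vertex 0.794 1.779 1.069
endloop
endfacet
facet normal -0.885 -0.085 0.458
outer loop
vertex -0.153 1.688 1.559
vertex -0.022 2.85 2.027
vertex -1.084 2.458 -0.097
endloop
endfacet
facet normal 0.103 0.923 0.371
outer loop
vertex -0.954 3.621 0.371
vertex -0.022 2.85 2.027
vertex -0.007 3.712 -0.119
endloop
endfacet
facet normal 0.885 0.085 -0.458
outer loop
vertex 0.924 2.942 1.537
vertex 0.794 1.779 1.069
vertex -0.007 3.712 -0.119
endloop
endfacet
facet normal 0.103 0.923 0.371
outer loop
vertex -0.007 3.712 -0.119
vertex -0.022 2.85 2.027
vertex 0.924 2.942 1.537
endloop
endfacet
facet normal 0.454 -0.376 0.808
outer loop
vertex 0.924 2.942 1.537
vertex -0.153 1.688 1.559
vertex 0.794 1.779 1.069
endloop
endfacet
facet normal 0.455 -0.376 0.807
outer loop
vertex -0.022 2.85 2.027
vertex -0.153 1.688 1.559
vertex 0.924 2.942 1.537
endloop
endfacet

endsolid


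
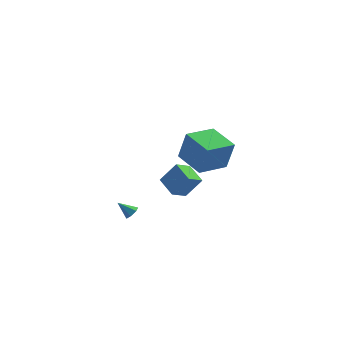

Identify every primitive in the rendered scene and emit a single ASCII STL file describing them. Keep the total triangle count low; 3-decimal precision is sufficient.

solid 
facet normal 0.737 -0.136 -0.662
outer loop
vertex -1.086 -0.761 -3.759
vertex -1.384 -0.472 -4.15
vertex -1.007 -0.273 -3.771
endloop
endfacet
facet normal 0.315 -0.028 0.949
outer loop
vertex -1.086 -0.761 -3.759
vertex -1.007 -0.273 -3.771
vertex -2.276 -0.308 -3.35
endloop
endfacet
facet normal 0.737 -0.136 -0.662
outer loop
vertex -1.007 -0.273 -3.771
vertex -1.384 -0.472 -4.15
vertex -1.212 0.065 -4.069
endloop
endfacet
facet normal 0.203 0.714 0.670
outer loop
vertex -1.007 -0.273 -3.771
vertex -1.212 0.065 -4.069
vertex -2.276 -0.308 -3.35
endloop
endfacet
facet normal 0.737 -0.136 -0.662
outer loop
vertex -1.212 0.065 -4.069
vertex -1.384 -0.472 -4.15
vertex -1.546 -0.001 -4.427
endloop
endfacet
facet normal -0.279 0.957 0.084
outer loop
vertex -1.212 0.065 -4.069
vertex -1.546 -0.001 -4.427
vertex -2.276 -0.308 -3.35
endloop
endfacet
facet normal 0.737 -0.136 -0.662
outer loop
vertex -1.546 -0.001 -4.427
vertex -1.384 -0.472 -4.15
vertex -1.758 -0.422 -4.577
endloop
endfacet
facet normal -0.769 0.520 -0.373
outer loop
vertex -1.546 -0.001 -4.427
vertex -1.758 -0.422 -4.577
vertex -2.276 -0.308 -3.35
endloop
endfacet
facet normal 0.738 -0.134 -0.662
outer loop
vertex -1.758 -0.422 -4.577
vertex -1.384 -0.472 -4.15
vertex -1.688 -0.881 -4.406
endloop
endfacet
facet normal -0.896 -0.268 -0.353
outer loop
vertex -1.758 -0.422 -4.577
vertex -1.688 -0.881 -4.406
vertex -2.276 -0.308 -3.35
endloop
endfacet
facet normal 0.738 -0.135 -0.661
outer loop
vertex -1.688 -0.881 -4.406
vertex -1.384 -0.472 -4.15
vertex -1.389 -1.032 -4.041
endloop
endfacet
facet normal -0.566 -0.815 0.127
outer loop
vertex -1.688 -0.881 -4.406
vertex -1.389 -1.032 -4.041
vertex -2.276 -0.308 -3.35
endloop
endfacet
facet normal 0.737 -0.135 -0.662
outer loop
vertex -1.389 -1.032 -4.041
vertex -1.384 -0.472 -4.15
vertex -1.086 -0.761 -3.759
endloop
endfacet
facet normal -0.026 -0.707 0.707
outer loop
vertex -1.389 -1.032 -4.041
vertex -1.086 -0.761 -3.759
vertex -2.276 -0.308 -3.35
endloop
endfacet
facet normal -0.531 0.782 0.326
outer loop
vertex 0.114 3.778 -3.825
vertex 1.169 3.9 -2.396
vertex 0.956 4.639 -4.519
endloop
endfacet
facet normal -0.592 -0.068 -0.803
outer loop
vertex 1.811 3.38 -5.044
vertex 0.114 3.778 -3.825
vertex 0.956 4.639 -4.519
endloop
endfacet
facet normal -0.532 0.782 0.326
outer loop
vertex 0.956 4.639 -4.519
vertex 1.169 3.9 -2.396
vertex 2.01 4.761 -3.091
endloop
endfacet
facet normal 0.605 0.620 -0.500
outer loop
vertex 2.01 4.761 -3.091
vertex 1.811 3.38 -5.044
vertex 0.956 4.639 -4.519
endloop
endfacet
facet normal -0.605 -0.619 0.500
outer loop
vertex 0.114 3.778 -3.825
vertex 2.024 2.641 -2.921
vertex 1.169 3.9 -2.396
endloop
endfacet
facet normal -0.593 -0.069 -0.803
outer loop
vertex 0.97 2.519 -4.349
vertex 0.114 3.778 -3.825
vertex 1.811 3.38 -5.044
endloop
endfacet
facet normal -0.605 -0.620 0.500
outer loop
vertex 0.97 2.519 -4.349
vertex 2.024 2.641 -2.921
vertex 0.114 3.778 -3.825
endloop
endfacet
facet normal 0.593 0.068 0.802
outer loop
vertex 1.169 3.9 -2.396
vertex 2.024 2.641 -2.921
vertex 2.01 4.761 -3.091
endloop
endfacet
facet normal 0.605 0.620 -0.500
outer loop
vertex 2.866 3.502 -3.615
vertex 1.811 3.38 -5.044
vertex 2.01 4.761 -3.091
endloop
endfacet
facet normal 0.592 0.068 0.803
outer loop
vertex 2.01 4.761 -3.091
vertex 2.024 2.641 -2.921
vertex 2.866 3.502 -3.615
endloop
endfacet
facet normal 0.531 -0.782 -0.326
outer loop
vertex 2.866 3.502 -3.615
vertex 0.97 2.519 -4.349
vertex 1.811 3.38 -5.044
endloop
endfacet
facet normal 0.531 -0.782 -0.325
outer loop
vertex 2.024 2.641 -2.921
vertex 0.97 2.519 -4.349
vertex 2.866 3.502 -3.615
endloop
endfacet
facet normal -0.743 -0.652 0.153
outer loop
vertex 3.476 -5.458 4.932
vertex 2.158 -3.868 5.31
vertex 3.001 -5.381 2.95
endloop
endfacet
facet normal 0.628 -0.758 -0.180
outer loop
vertex 4.562 -4.012 2.63
vertex 3.476 -5.458 4.932
vertex 3.001 -5.381 2.95
endloop
endfacet
facet normal -0.743 -0.651 0.152
outer loop
vertex 3.001 -5.381 2.95
vertex 2.158 -3.868 5.31
vertex 1.684 -3.79 3.328
endloop
endfacet
facet normal -0.233 0.038 -0.972
outer loop
vertex 1.684 -3.79 3.328
vertex 4.562 -4.012 2.63
vertex 3.001 -5.381 2.95
endloop
endfacet
facet normal 0.233 -0.038 0.972
outer loop
vertex 3.476 -5.458 4.932
vertex 3.719 -2.499 4.99
vertex 2.158 -3.868 5.31
endloop
endfacet
facet normal 0.627 -0.758 -0.180
outer loop
vertex 5.036 -4.09 4.612
vertex 3.476 -5.458 4.932
vertex 4.562 -4.012 2.63
endloop
endfacet
facet normal 0.233 -0.038 0.972
outer loop
vertex 5.036 -4.09 4.612
vertex 3.719 -2.499 4.99
vertex 3.476 -5.458 4.932
endloop
endfacet
facet normal -0.628 0.758 0.180
outer loop
vertex 2.158 -3.868 5.31
vertex 3.719 -2.499 4.99
vertex 1.684 -3.79 3.328
endloop
endfacet
facet normal -0.233 0.038 -0.972
outer loop
vertex 3.244 -2.422 3.008
vertex 4.562 -4.012 2.63
vertex 1.684 -3.79 3.328
endloop
endfacet
facet normal -0.627 0.758 0.180
outer loop
vertex 1.684 -3.79 3.328
vertex 3.719 -2.499 4.99
vertex 3.244 -2.422 3.008
endloop
endfacet
facet normal 0.743 0.652 -0.152
outer loop
vertex 3.244 -2.422 3.008
vertex 5.036 -4.09 4.612
vertex 4.562 -4.012 2.63
endloop
endfacet
facet normal 0.743 0.651 -0.153
outer loop
vertex 3.719 -2.499 4.99
vertex 5.036 -4.09 4.612
vertex 3.244 -2.422 3.008
endloop
endfacet

endsolid


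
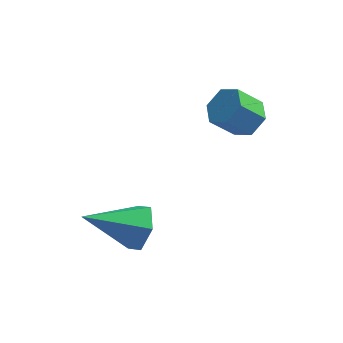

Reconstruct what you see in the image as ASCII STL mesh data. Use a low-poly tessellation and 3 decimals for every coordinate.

solid 
facet normal 0.831 0.284 -0.479
outer loop
vertex 0.963 0.282 -1.739
vertex 0.64 -0.13 -2.544
vertex 0.433 0.789 -2.359
endloop
endfacet
facet normal -0.230 0.648 0.726
outer loop
vertex 0.963 0.282 -1.739
vertex 0.433 0.789 -2.359
vertex -1.18 -0.75 -1.496
endloop
endfacet
facet normal 0.831 0.284 -0.479
outer loop
vertex 0.433 0.789 -2.359
vertex 0.64 -0.13 -2.544
vertex 0.11 0.377 -3.164
endloop
endfacet
facet normal -0.709 0.701 -0.074
outer loop
vertex 0.433 0.789 -2.359
vertex 0.11 0.377 -3.164
vertex -1.18 -0.75 -1.496
endloop
endfacet
facet normal 0.831 0.284 -0.479
outer loop
vertex 0.11 0.377 -3.164
vertex 0.64 -0.13 -2.544
vertex 0.317 -0.542 -3.349
endloop
endfacet
facet normal -0.774 -0.047 -0.631
outer loop
vertex 0.11 0.377 -3.164
vertex 0.317 -0.542 -3.349
vertex -1.18 -0.75 -1.496
endloop
endfacet
facet normal 0.831 0.284 -0.479
outer loop
vertex 0.317 -0.542 -3.349
vertex 0.64 -0.13 -2.544
vertex 0.847 -1.049 -2.729
endloop
endfacet
facet normal -0.360 -0.849 -0.386
outer loop
vertex 0.317 -0.542 -3.349
vertex 0.847 -1.049 -2.729
vertex -1.18 -0.75 -1.496
endloop
endfacet
facet normal 0.831 0.284 -0.479
outer loop
vertex 0.847 -1.049 -2.729
vertex 0.64 -0.13 -2.544
vertex 1.17 -0.637 -1.924
endloop
endfacet
facet normal 0.119 -0.902 0.414
outer loop
vertex 0.847 -1.049 -2.729
vertex 1.17 -0.637 -1.924
vertex -1.18 -0.75 -1.496
endloop
endfacet
facet normal 0.831 0.284 -0.479
outer loop
vertex 1.17 -0.637 -1.924
vertex 0.64 -0.13 -2.544
vertex 0.963 0.282 -1.739
endloop
endfacet
facet normal 0.184 -0.154 0.971
outer loop
vertex 1.17 -0.637 -1.924
vertex 0.963 0.282 -1.739
vertex -1.18 -0.75 -1.496
endloop
endfacet
facet normal 0.630 0.259 -0.732
outer loop
vertex 4.226 3.634 1.242
vertex 3.816 3.178 0.728
vertex 3.616 3.946 0.828
endloop
endfacet
facet normal 0.150 0.883 0.444
outer loop
vertex 4.226 3.634 1.242
vertex 3.616 3.946 0.828
vertex 3.413 3.298 2.186
endloop
endfacet
facet normal 0.151 0.883 0.444
outer loop
vertex 3.413 3.298 2.186
vertex 3.616 3.946 0.828
vertex 2.804 3.61 1.773
endloop
endfacet
facet normal -0.630 -0.260 0.732
outer loop
vertex 3.413 3.298 2.186
vertex 2.804 3.61 1.773
vertex 3.004 2.842 1.672
endloop
endfacet
facet normal 0.630 0.259 -0.732
outer loop
vertex 3.616 3.946 0.828
vertex 3.816 3.178 0.728
vertex 3.206 3.49 0.314
endloop
endfacet
facet normal -0.585 0.779 -0.225
outer loop
vertex 3.616 3.946 0.828
vertex 3.206 3.49 0.314
vertex 2.804 3.61 1.773
endloop
endfacet
facet normal -0.585 0.779 -0.225
outer loop
vertex 2.804 3.61 1.773
vertex 3.206 3.49 0.314
vertex 2.394 3.154 1.259
endloop
endfacet
facet normal -0.629 -0.260 0.733
outer loop
vertex 2.804 3.61 1.773
vertex 2.394 3.154 1.259
vertex 3.004 2.842 1.672
endloop
endfacet
facet normal 0.630 0.260 -0.732
outer loop
vertex 3.206 3.49 0.314
vertex 3.816 3.178 0.728
vertex 3.407 2.722 0.214
endloop
endfacet
facet normal -0.735 -0.105 -0.669
outer loop
vertex 3.206 3.49 0.314
vertex 3.407 2.722 0.214
vertex 2.394 3.154 1.259
endloop
endfacet
facet normal -0.735 -0.103 -0.670
outer loop
vertex 2.394 3.154 1.259
vertex 3.407 2.722 0.214
vertex 2.594 2.386 1.158
endloop
endfacet
facet normal -0.629 -0.260 0.733
outer loop
vertex 2.394 3.154 1.259
vertex 2.594 2.386 1.158
vertex 3.004 2.842 1.672
endloop
endfacet
facet normal 0.630 0.260 -0.732
outer loop
vertex 3.407 2.722 0.214
vertex 3.816 3.178 0.728
vertex 4.016 2.41 0.627
endloop
endfacet
facet normal -0.151 -0.883 -0.444
outer loop
vertex 3.407 2.722 0.214
vertex 4.016 2.41 0.627
vertex 2.594 2.386 1.158
endloop
endfacet
facet normal -0.151 -0.883 -0.444
outer loop
vertex 2.594 2.386 1.158
vertex 4.016 2.41 0.627
vertex 3.204 2.074 1.572
endloop
endfacet
facet normal -0.630 -0.259 0.732
outer loop
vertex 2.594 2.386 1.158
vertex 3.204 2.074 1.572
vertex 3.004 2.842 1.672
endloop
endfacet
facet normal 0.629 0.260 -0.733
outer loop
vertex 4.016 2.41 0.627
vertex 3.816 3.178 0.728
vertex 4.426 2.866 1.141
endloop
endfacet
facet normal 0.585 -0.779 0.225
outer loop
vertex 4.016 2.41 0.627
vertex 4.426 2.866 1.141
vertex 3.204 2.074 1.572
endloop
endfacet
facet normal 0.585 -0.779 0.225
outer loop
vertex 3.204 2.074 1.572
vertex 4.426 2.866 1.141
vertex 3.614 2.53 2.086
endloop
endfacet
facet normal -0.630 -0.259 0.732
outer loop
vertex 3.204 2.074 1.572
vertex 3.614 2.53 2.086
vertex 3.004 2.842 1.672
endloop
endfacet
facet normal 0.629 0.260 -0.733
outer loop
vertex 4.426 2.866 1.141
vertex 3.816 3.178 0.728
vertex 4.226 3.634 1.242
endloop
endfacet
facet normal 0.736 0.104 0.669
outer loop
vertex 4.426 2.866 1.141
vertex 4.226 3.634 1.242
vertex 3.614 2.53 2.086
endloop
endfacet
facet normal 0.735 0.105 0.670
outer loop
vertex 3.614 2.53 2.086
vertex 4.226 3.634 1.242
vertex 3.413 3.298 2.186
endloop
endfacet
facet normal -0.630 -0.260 0.732
outer loop
vertex 3.614 2.53 2.086
vertex 3.413 3.298 2.186
vertex 3.004 2.842 1.672
endloop
endfacet

endsolid


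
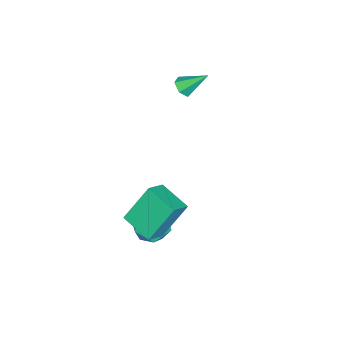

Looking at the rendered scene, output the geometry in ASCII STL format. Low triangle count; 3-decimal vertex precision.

solid 
facet normal 0.054 0.114 0.992
outer loop
vertex 0.919 1.056 -1.358
vertex 1.404 0.234 -1.29
vertex 1.874 1.059 -1.41
endloop
endfacet
facet normal 0.034 0.748 0.663
outer loop
vertex 0.919 1.056 -1.358
vertex 1.874 1.059 -1.41
vertex 1.361 1.608 -2.003
endloop
endfacet
facet normal -0.566 0.777 0.277
outer loop
vertex 0.919 1.056 -1.358
vertex 1.361 1.608 -2.003
vertex 0.574 1.122 -2.248
endloop
endfacet
facet normal -0.916 0.162 0.367
outer loop
vertex 0.919 1.056 -1.358
vertex 0.574 1.122 -2.248
vertex 0.6 0.273 -1.808
endloop
endfacet
facet normal -0.533 -0.248 0.809
outer loop
vertex 0.919 1.056 -1.358
vertex 0.6 0.273 -1.808
vertex 1.404 0.234 -1.29
endloop
endfacet
facet normal 0.587 0.780 0.214
outer loop
vertex 1.361 1.608 -2.003
vertex 1.874 1.059 -1.41
vertex 2.12 1.127 -2.332
endloop
endfacet
facet normal 0.620 -0.245 0.746
outer loop
vertex 1.874 1.059 -1.41
vertex 1.404 0.234 -1.29
vertex 2.146 0.278 -1.892
endloop
endfacet
facet normal -0.330 -0.829 0.450
outer loop
vertex 1.404 0.234 -1.29
vertex 0.6 0.273 -1.808
vertex 1.359 -0.208 -2.137
endloop
endfacet
facet normal -0.950 -0.167 -0.266
outer loop
vertex 0.6 0.273 -1.808
vertex 0.574 1.122 -2.248
vertex 0.846 0.341 -2.73
endloop
endfacet
facet normal -0.383 0.827 -0.411
outer loop
vertex 0.574 1.122 -2.248
vertex 1.361 1.608 -2.003
vertex 1.316 1.166 -2.85
endloop
endfacet
facet normal 0.916 -0.162 -0.367
outer loop
vertex 1.801 0.344 -2.782
vertex 2.12 1.127 -2.332
vertex 2.146 0.278 -1.892
endloop
endfacet
facet normal 0.566 -0.777 -0.277
outer loop
vertex 1.801 0.344 -2.782
vertex 2.146 0.278 -1.892
vertex 1.359 -0.208 -2.137
endloop
endfacet
facet normal -0.034 -0.748 -0.663
outer loop
vertex 1.801 0.344 -2.782
vertex 1.359 -0.208 -2.137
vertex 0.846 0.341 -2.73
endloop
endfacet
facet normal -0.054 -0.114 -0.992
outer loop
vertex 1.801 0.344 -2.782
vertex 0.846 0.341 -2.73
vertex 1.316 1.166 -2.85
endloop
endfacet
facet normal 0.533 0.248 -0.809
outer loop
vertex 1.801 0.344 -2.782
vertex 1.316 1.166 -2.85
vertex 2.12 1.127 -2.332
endloop
endfacet
facet normal 0.950 0.167 0.266
outer loop
vertex 2.146 0.278 -1.892
vertex 2.12 1.127 -2.332
vertex 1.874 1.059 -1.41
endloop
endfacet
facet normal 0.383 -0.827 0.411
outer loop
vertex 1.359 -0.208 -2.137
vertex 2.146 0.278 -1.892
vertex 1.404 0.234 -1.29
endloop
endfacet
facet normal -0.587 -0.780 -0.214
outer loop
vertex 0.846 0.341 -2.73
vertex 1.359 -0.208 -2.137
vertex 0.6 0.273 -1.808
endloop
endfacet
facet normal -0.620 0.245 -0.746
outer loop
vertex 1.316 1.166 -2.85
vertex 0.846 0.341 -2.73
vertex 0.574 1.122 -2.248
endloop
endfacet
facet normal 0.330 0.829 -0.450
outer loop
vertex 2.12 1.127 -2.332
vertex 1.316 1.166 -2.85
vertex 1.361 1.608 -2.003
endloop
endfacet
facet normal -0.380 0.409 0.830
outer loop
vertex 1.88 0.814 1.15
vertex 2.459 2.201 0.732
vertex 0.957 1.039 0.616
endloop
endfacet
facet normal -0.371 -0.889 0.267
outer loop
vertex 1.721 0.219 -1.052
vertex 1.88 0.814 1.15
vertex 0.957 1.039 0.616
endloop
endfacet
facet normal -0.380 0.408 0.830
outer loop
vertex 0.957 1.039 0.616
vertex 2.459 2.201 0.732
vertex 1.536 2.426 0.199
endloop
endfacet
facet normal -0.847 0.206 -0.490
outer loop
vertex 1.536 2.426 0.199
vertex 1.721 0.219 -1.052
vertex 0.957 1.039 0.616
endloop
endfacet
facet normal 0.847 -0.206 0.489
outer loop
vertex 1.88 0.814 1.15
vertex 3.223 1.381 -0.936
vertex 2.459 2.201 0.732
endloop
endfacet
facet normal -0.371 -0.889 0.267
outer loop
vertex 2.644 -0.006 -0.519
vertex 1.88 0.814 1.15
vertex 1.721 0.219 -1.052
endloop
endfacet
facet normal 0.847 -0.207 0.489
outer loop
vertex 2.644 -0.006 -0.519
vertex 3.223 1.381 -0.936
vertex 1.88 0.814 1.15
endloop
endfacet
facet normal 0.371 0.889 -0.267
outer loop
vertex 2.459 2.201 0.732
vertex 3.223 1.381 -0.936
vertex 1.536 2.426 0.199
endloop
endfacet
facet normal -0.847 0.206 -0.489
outer loop
vertex 2.3 1.606 -1.47
vertex 1.721 0.219 -1.052
vertex 1.536 2.426 0.199
endloop
endfacet
facet normal 0.371 0.889 -0.267
outer loop
vertex 1.536 2.426 0.199
vertex 3.223 1.381 -0.936
vertex 2.3 1.606 -1.47
endloop
endfacet
facet normal 0.380 -0.409 -0.830
outer loop
vertex 2.3 1.606 -1.47
vertex 2.644 -0.006 -0.519
vertex 1.721 0.219 -1.052
endloop
endfacet
facet normal 0.381 -0.408 -0.830
outer loop
vertex 3.223 1.381 -0.936
vertex 2.644 -0.006 -0.519
vertex 2.3 1.606 -1.47
endloop
endfacet
facet normal 0.185 -0.734 -0.654
outer loop
vertex -3.01 0.517 3.005
vertex -3.318 0.165 3.313
vertex -3.559 0.466 2.907
endloop
endfacet
facet normal 0.006 0.873 -0.488
outer loop
vertex -3.01 0.517 3.005
vertex -3.559 0.466 2.907
vertex -3.582 1.215 4.247
endloop
endfacet
facet normal 0.185 -0.734 -0.654
outer loop
vertex -3.559 0.466 2.907
vertex -3.318 0.165 3.313
vertex -3.867 0.114 3.215
endloop
endfacet
facet normal -0.831 0.480 -0.282
outer loop
vertex -3.559 0.466 2.907
vertex -3.867 0.114 3.215
vertex -3.582 1.215 4.247
endloop
endfacet
facet normal 0.185 -0.734 -0.654
outer loop
vertex -3.867 0.114 3.215
vertex -3.318 0.165 3.313
vertex -3.626 -0.187 3.621
endloop
endfacet
facet normal -0.896 -0.157 0.415
outer loop
vertex -3.867 0.114 3.215
vertex -3.626 -0.187 3.621
vertex -3.582 1.215 4.247
endloop
endfacet
facet normal 0.185 -0.734 -0.654
outer loop
vertex -3.626 -0.187 3.621
vertex -3.318 0.165 3.313
vertex -3.077 -0.136 3.719
endloop
endfacet
facet normal -0.125 -0.401 0.907
outer loop
vertex -3.626 -0.187 3.621
vertex -3.077 -0.136 3.719
vertex -3.582 1.215 4.247
endloop
endfacet
facet normal 0.185 -0.734 -0.654
outer loop
vertex -3.077 -0.136 3.719
vertex -3.318 0.165 3.313
vertex -2.769 0.216 3.411
endloop
endfacet
facet normal 0.712 -0.008 0.702
outer loop
vertex -3.077 -0.136 3.719
vertex -2.769 0.216 3.411
vertex -3.582 1.215 4.247
endloop
endfacet
facet normal 0.185 -0.734 -0.654
outer loop
vertex -2.769 0.216 3.411
vertex -3.318 0.165 3.313
vertex -3.01 0.517 3.005
endloop
endfacet
facet normal 0.778 0.629 0.005
outer loop
vertex -2.769 0.216 3.411
vertex -3.01 0.517 3.005
vertex -3.582 1.215 4.247
endloop
endfacet

endsolid


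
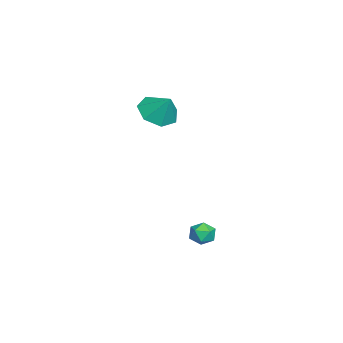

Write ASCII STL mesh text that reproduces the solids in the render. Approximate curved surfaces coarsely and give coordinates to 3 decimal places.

solid 
facet normal -0.421 -0.473 -0.774
outer loop
vertex -1.962 -1.447 2.013
vertex -2.863 -0.888 2.162
vertex -2.018 -0.642 1.552
endloop
endfacet
facet normal 0.984 0.136 0.118
outer loop
vertex -1.962 -1.447 2.013
vertex -2.018 -0.642 1.552
vertex -2.277 -0.232 3.238
endloop
endfacet
facet normal -0.421 -0.472 -0.774
outer loop
vertex -2.018 -0.642 1.552
vertex -2.863 -0.888 2.162
vertex -2.71 -0.023 1.551
endloop
endfacet
facet normal 0.665 0.743 -0.079
outer loop
vertex -2.018 -0.642 1.552
vertex -2.71 -0.023 1.551
vertex -2.277 -0.232 3.238
endloop
endfacet
facet normal -0.422 -0.472 -0.774
outer loop
vertex -2.71 -0.023 1.551
vertex -2.863 -0.888 2.162
vertex -3.517 -0.055 2.01
endloop
endfacet
facet normal 0.027 0.993 0.116
outer loop
vertex -2.71 -0.023 1.551
vertex -3.517 -0.055 2.01
vertex -2.277 -0.232 3.238
endloop
endfacet
facet normal -0.421 -0.472 -0.774
outer loop
vertex -3.517 -0.055 2.01
vertex -2.863 -0.888 2.162
vertex -3.831 -0.715 2.583
endloop
endfacet
facet normal -0.451 0.698 0.556
outer loop
vertex -3.517 -0.055 2.01
vertex -3.831 -0.715 2.583
vertex -2.277 -0.232 3.238
endloop
endfacet
facet normal -0.421 -0.472 -0.774
outer loop
vertex -3.831 -0.715 2.583
vertex -2.863 -0.888 2.162
vertex -3.416 -1.505 2.839
endloop
endfacet
facet normal -0.408 0.080 0.909
outer loop
vertex -3.831 -0.715 2.583
vertex -3.416 -1.505 2.839
vertex -2.277 -0.232 3.238
endloop
endfacet
facet normal -0.421 -0.472 -0.774
outer loop
vertex -3.416 -1.505 2.839
vertex -2.863 -0.888 2.162
vertex -2.584 -1.831 2.585
endloop
endfacet
facet normal 0.123 -0.395 0.910
outer loop
vertex -3.416 -1.505 2.839
vertex -2.584 -1.831 2.585
vertex -2.277 -0.232 3.238
endloop
endfacet
facet normal -0.421 -0.472 -0.775
outer loop
vertex -2.584 -1.831 2.585
vertex -2.863 -0.888 2.162
vertex -1.962 -1.447 2.013
endloop
endfacet
facet normal 0.742 -0.371 0.558
outer loop
vertex -2.584 -1.831 2.585
vertex -1.962 -1.447 2.013
vertex -2.277 -0.232 3.238
endloop
endfacet
facet normal -0.825 0.564 -0.017
outer loop
vertex 0.565 1.8 -4.219
vertex 0.343 1.493 -3.637
vertex 0.734 2.066 -3.601
endloop
endfacet
facet normal -0.275 0.908 -0.316
outer loop
vertex 0.565 1.8 -4.219
vertex 0.734 2.066 -3.601
vertex 1.208 2.034 -4.106
endloop
endfacet
facet normal -0.035 0.512 -0.858
outer loop
vertex 0.565 1.8 -4.219
vertex 1.208 2.034 -4.106
vertex 1.11 1.442 -4.455
endloop
endfacet
facet normal -0.438 -0.077 -0.896
outer loop
vertex 0.565 1.8 -4.219
vertex 1.11 1.442 -4.455
vertex 0.576 1.108 -4.165
endloop
endfacet
facet normal -0.925 -0.044 -0.376
outer loop
vertex 0.565 1.8 -4.219
vertex 0.576 1.108 -4.165
vertex 0.343 1.493 -3.637
endloop
endfacet
facet normal 0.246 0.954 0.171
outer loop
vertex 1.208 2.034 -4.106
vertex 0.734 2.066 -3.601
vertex 1.384 1.872 -3.455
endloop
endfacet
facet normal -0.644 0.398 0.653
outer loop
vertex 0.734 2.066 -3.601
vertex 0.343 1.493 -3.637
vertex 0.85 1.538 -3.165
endloop
endfacet
facet normal -0.806 -0.587 0.072
outer loop
vertex 0.343 1.493 -3.637
vertex 0.576 1.108 -4.165
vertex 0.752 0.946 -3.514
endloop
endfacet
facet normal -0.018 -0.639 -0.769
outer loop
vertex 0.576 1.108 -4.165
vertex 1.11 1.442 -4.455
vertex 1.226 0.914 -4.019
endloop
endfacet
facet normal 0.632 0.313 -0.709
outer loop
vertex 1.11 1.442 -4.455
vertex 1.208 2.034 -4.106
vertex 1.617 1.487 -3.983
endloop
endfacet
facet normal 0.438 0.077 0.896
outer loop
vertex 1.395 1.18 -3.401
vertex 1.384 1.872 -3.455
vertex 0.85 1.538 -3.165
endloop
endfacet
facet normal 0.035 -0.512 0.858
outer loop
vertex 1.395 1.18 -3.401
vertex 0.85 1.538 -3.165
vertex 0.752 0.946 -3.514
endloop
endfacet
facet normal 0.275 -0.908 0.316
outer loop
vertex 1.395 1.18 -3.401
vertex 0.752 0.946 -3.514
vertex 1.226 0.914 -4.019
endloop
endfacet
facet normal 0.825 -0.564 0.017
outer loop
vertex 1.395 1.18 -3.401
vertex 1.226 0.914 -4.019
vertex 1.617 1.487 -3.983
endloop
endfacet
facet normal 0.925 0.044 0.376
outer loop
vertex 1.395 1.18 -3.401
vertex 1.617 1.487 -3.983
vertex 1.384 1.872 -3.455
endloop
endfacet
facet normal 0.018 0.639 0.769
outer loop
vertex 0.85 1.538 -3.165
vertex 1.384 1.872 -3.455
vertex 0.734 2.066 -3.601
endloop
endfacet
facet normal -0.632 -0.313 0.709
outer loop
vertex 0.752 0.946 -3.514
vertex 0.85 1.538 -3.165
vertex 0.343 1.493 -3.637
endloop
endfacet
facet normal -0.246 -0.954 -0.171
outer loop
vertex 1.226 0.914 -4.019
vertex 0.752 0.946 -3.514
vertex 0.576 1.108 -4.165
endloop
endfacet
facet normal 0.644 -0.398 -0.653
outer loop
vertex 1.617 1.487 -3.983
vertex 1.226 0.914 -4.019
vertex 1.11 1.442 -4.455
endloop
endfacet
facet normal 0.806 0.587 -0.072
outer loop
vertex 1.384 1.872 -3.455
vertex 1.617 1.487 -3.983
vertex 1.208 2.034 -4.106
endloop
endfacet

endsolid


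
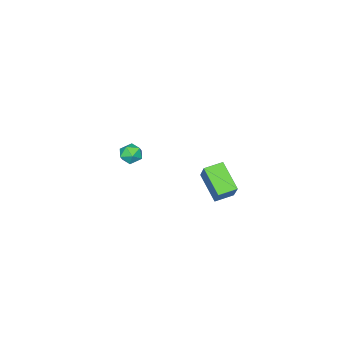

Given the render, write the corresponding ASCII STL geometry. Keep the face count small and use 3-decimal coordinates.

solid 
facet normal -0.935 -0.346 0.081
outer loop
vertex -0.916 -3.733 -2.49
vertex -0.649 -4.514 -2.739
vertex -0.653 -4.306 -1.902
endloop
endfacet
facet normal -0.817 0.185 0.546
outer loop
vertex -0.916 -3.733 -2.49
vertex -0.653 -4.306 -1.902
vertex -0.419 -3.48 -1.832
endloop
endfacet
facet normal -0.622 0.763 0.176
outer loop
vertex -0.916 -3.733 -2.49
vertex -0.419 -3.48 -1.832
vertex -0.271 -3.176 -2.625
endloop
endfacet
facet normal -0.619 0.591 -0.517
outer loop
vertex -0.916 -3.733 -2.49
vertex -0.271 -3.176 -2.625
vertex -0.414 -3.816 -3.186
endloop
endfacet
facet normal -0.813 -0.095 -0.575
outer loop
vertex -0.916 -3.733 -2.49
vertex -0.414 -3.816 -3.186
vertex -0.649 -4.514 -2.739
endloop
endfacet
facet normal -0.271 -0.005 0.963
outer loop
vertex -0.419 -3.48 -1.832
vertex -0.653 -4.306 -1.902
vertex 0.154 -4.104 -1.674
endloop
endfacet
facet normal -0.462 -0.861 0.212
outer loop
vertex -0.653 -4.306 -1.902
vertex -0.649 -4.514 -2.739
vertex 0.011 -4.744 -2.235
endloop
endfacet
facet normal -0.262 -0.456 -0.850
outer loop
vertex -0.649 -4.514 -2.739
vertex -0.414 -3.816 -3.186
vertex 0.159 -4.44 -3.028
endloop
endfacet
facet normal 0.051 0.652 -0.757
outer loop
vertex -0.414 -3.816 -3.186
vertex -0.271 -3.176 -2.625
vertex 0.393 -3.614 -2.958
endloop
endfacet
facet normal 0.045 0.930 0.365
outer loop
vertex -0.271 -3.176 -2.625
vertex -0.419 -3.48 -1.832
vertex 0.389 -3.406 -2.121
endloop
endfacet
facet normal 0.619 -0.591 0.517
outer loop
vertex 0.656 -4.187 -2.37
vertex 0.154 -4.104 -1.674
vertex 0.011 -4.744 -2.235
endloop
endfacet
facet normal 0.622 -0.763 -0.176
outer loop
vertex 0.656 -4.187 -2.37
vertex 0.011 -4.744 -2.235
vertex 0.159 -4.44 -3.028
endloop
endfacet
facet normal 0.817 -0.185 -0.546
outer loop
vertex 0.656 -4.187 -2.37
vertex 0.159 -4.44 -3.028
vertex 0.393 -3.614 -2.958
endloop
endfacet
facet normal 0.935 0.346 -0.081
outer loop
vertex 0.656 -4.187 -2.37
vertex 0.393 -3.614 -2.958
vertex 0.389 -3.406 -2.121
endloop
endfacet
facet normal 0.813 0.095 0.575
outer loop
vertex 0.656 -4.187 -2.37
vertex 0.389 -3.406 -2.121
vertex 0.154 -4.104 -1.674
endloop
endfacet
facet normal -0.051 -0.652 0.757
outer loop
vertex 0.011 -4.744 -2.235
vertex 0.154 -4.104 -1.674
vertex -0.653 -4.306 -1.902
endloop
endfacet
facet normal -0.045 -0.930 -0.365
outer loop
vertex 0.159 -4.44 -3.028
vertex 0.011 -4.744 -2.235
vertex -0.649 -4.514 -2.739
endloop
endfacet
facet normal 0.271 0.005 -0.963
outer loop
vertex 0.393 -3.614 -2.958
vertex 0.159 -4.44 -3.028
vertex -0.414 -3.816 -3.186
endloop
endfacet
facet normal 0.462 0.861 -0.212
outer loop
vertex 0.389 -3.406 -2.121
vertex 0.393 -3.614 -2.958
vertex -0.271 -3.176 -2.625
endloop
endfacet
facet normal 0.262 0.456 0.850
outer loop
vertex 0.154 -4.104 -1.674
vertex 0.389 -3.406 -2.121
vertex -0.419 -3.48 -1.832
endloop
endfacet
facet normal -0.421 -0.449 -0.788
outer loop
vertex 1.032 2.425 -0.723
vertex -0.04 3.05 -0.506
vertex 1.706 4.023 -1.995
endloop
endfacet
facet normal 0.851 -0.496 -0.173
outer loop
vertex 2.52 4.89 -0.474
vertex 1.032 2.425 -0.723
vertex 1.706 4.023 -1.995
endloop
endfacet
facet normal -0.422 -0.449 -0.788
outer loop
vertex 1.706 4.023 -1.995
vertex -0.04 3.05 -0.506
vertex 0.634 4.648 -1.777
endloop
endfacet
facet normal 0.313 0.743 -0.591
outer loop
vertex 0.634 4.648 -1.777
vertex 2.52 4.89 -0.474
vertex 1.706 4.023 -1.995
endloop
endfacet
facet normal -0.313 -0.743 0.591
outer loop
vertex 1.032 2.425 -0.723
vertex 0.774 3.917 1.015
vertex -0.04 3.05 -0.506
endloop
endfacet
facet normal 0.851 -0.496 -0.173
outer loop
vertex 1.846 3.292 0.797
vertex 1.032 2.425 -0.723
vertex 2.52 4.89 -0.474
endloop
endfacet
facet normal -0.313 -0.743 0.591
outer loop
vertex 1.846 3.292 0.797
vertex 0.774 3.917 1.015
vertex 1.032 2.425 -0.723
endloop
endfacet
facet normal -0.851 0.496 0.173
outer loop
vertex -0.04 3.05 -0.506
vertex 0.774 3.917 1.015
vertex 0.634 4.648 -1.777
endloop
endfacet
facet normal 0.313 0.743 -0.592
outer loop
vertex 1.448 5.515 -0.257
vertex 2.52 4.89 -0.474
vertex 0.634 4.648 -1.777
endloop
endfacet
facet normal -0.851 0.496 0.173
outer loop
vertex 0.634 4.648 -1.777
vertex 0.774 3.917 1.015
vertex 1.448 5.515 -0.257
endloop
endfacet
facet normal 0.421 0.449 0.788
outer loop
vertex 1.448 5.515 -0.257
vertex 1.846 3.292 0.797
vertex 2.52 4.89 -0.474
endloop
endfacet
facet normal 0.422 0.449 0.788
outer loop
vertex 0.774 3.917 1.015
vertex 1.846 3.292 0.797
vertex 1.448 5.515 -0.257
endloop
endfacet

endsolid
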